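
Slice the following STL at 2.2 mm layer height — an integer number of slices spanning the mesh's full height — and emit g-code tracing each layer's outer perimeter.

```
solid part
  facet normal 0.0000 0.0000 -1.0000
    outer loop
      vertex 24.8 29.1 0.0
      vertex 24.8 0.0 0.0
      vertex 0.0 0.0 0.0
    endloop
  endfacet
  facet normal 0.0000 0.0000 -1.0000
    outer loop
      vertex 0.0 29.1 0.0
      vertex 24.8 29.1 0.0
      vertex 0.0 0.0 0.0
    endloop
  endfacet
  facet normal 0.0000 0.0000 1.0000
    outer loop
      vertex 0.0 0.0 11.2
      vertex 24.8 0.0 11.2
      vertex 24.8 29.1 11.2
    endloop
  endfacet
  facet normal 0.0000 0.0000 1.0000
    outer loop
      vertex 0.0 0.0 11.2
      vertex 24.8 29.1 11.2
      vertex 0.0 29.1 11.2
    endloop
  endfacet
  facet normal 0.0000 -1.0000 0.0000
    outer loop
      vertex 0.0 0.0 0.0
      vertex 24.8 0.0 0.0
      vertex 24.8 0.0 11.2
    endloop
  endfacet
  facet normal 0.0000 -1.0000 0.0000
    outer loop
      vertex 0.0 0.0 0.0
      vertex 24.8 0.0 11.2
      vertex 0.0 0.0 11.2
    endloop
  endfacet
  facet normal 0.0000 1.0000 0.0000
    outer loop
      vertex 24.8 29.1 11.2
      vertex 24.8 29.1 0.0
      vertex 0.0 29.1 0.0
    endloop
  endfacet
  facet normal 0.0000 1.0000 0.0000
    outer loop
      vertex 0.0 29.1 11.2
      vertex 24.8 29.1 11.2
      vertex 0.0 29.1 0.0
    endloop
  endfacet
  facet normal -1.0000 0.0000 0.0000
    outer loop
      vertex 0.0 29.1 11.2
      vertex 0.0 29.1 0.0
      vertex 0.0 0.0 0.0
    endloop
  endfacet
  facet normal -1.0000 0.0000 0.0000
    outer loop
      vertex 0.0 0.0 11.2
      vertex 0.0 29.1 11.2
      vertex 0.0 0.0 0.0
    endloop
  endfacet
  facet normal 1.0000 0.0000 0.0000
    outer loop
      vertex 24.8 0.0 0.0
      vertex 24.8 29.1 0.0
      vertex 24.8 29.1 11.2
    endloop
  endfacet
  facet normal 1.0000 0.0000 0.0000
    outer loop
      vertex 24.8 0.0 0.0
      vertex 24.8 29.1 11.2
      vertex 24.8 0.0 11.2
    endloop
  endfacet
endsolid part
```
; perimeter-only toolpath
G21 ; units = mm
G90 ; absolute positioning
G28 ; home
; layer 1
G0 Z2.2
G0 X0.0 Y0.0
G1 X24.8 Y0.0
G1 X24.8 Y29.1
G1 X0.0 Y29.1
G1 X0.0 Y0.0
; layer 2
G0 Z4.5
G0 X0.0 Y0.0
G1 X24.8 Y0.0
G1 X24.8 Y29.1
G1 X0.0 Y29.1
G1 X0.0 Y0.0
; layer 3
G0 Z6.7
G0 X0.0 Y0.0
G1 X24.8 Y0.0
G1 X24.8 Y29.1
G1 X0.0 Y29.1
G1 X0.0 Y0.0
; layer 4
G0 Z9.0
G0 X0.0 Y0.0
G1 X24.8 Y0.0
G1 X24.8 Y29.1
G1 X0.0 Y29.1
G1 X0.0 Y0.0
; layer 5
G0 Z11.2
G0 X0.0 Y0.0
G1 X24.8 Y0.0
G1 X24.8 Y29.1
G1 X0.0 Y29.1
G1 X0.0 Y0.0
M2 ; end

The solid is a rectangular box, roughly 24.8 × 29.1 mm footprint and 11.2 mm tall. Slicing at Δz = 2.2 mm — 5 equal slices spanning the solid's height, so layer i sits at z = i·h/5 — gives 5 non-empty perimeters. Each is a 4-segment closed polygon; G0 lifts to the layer z and rapids to the start vertex, then G1 traces the edges.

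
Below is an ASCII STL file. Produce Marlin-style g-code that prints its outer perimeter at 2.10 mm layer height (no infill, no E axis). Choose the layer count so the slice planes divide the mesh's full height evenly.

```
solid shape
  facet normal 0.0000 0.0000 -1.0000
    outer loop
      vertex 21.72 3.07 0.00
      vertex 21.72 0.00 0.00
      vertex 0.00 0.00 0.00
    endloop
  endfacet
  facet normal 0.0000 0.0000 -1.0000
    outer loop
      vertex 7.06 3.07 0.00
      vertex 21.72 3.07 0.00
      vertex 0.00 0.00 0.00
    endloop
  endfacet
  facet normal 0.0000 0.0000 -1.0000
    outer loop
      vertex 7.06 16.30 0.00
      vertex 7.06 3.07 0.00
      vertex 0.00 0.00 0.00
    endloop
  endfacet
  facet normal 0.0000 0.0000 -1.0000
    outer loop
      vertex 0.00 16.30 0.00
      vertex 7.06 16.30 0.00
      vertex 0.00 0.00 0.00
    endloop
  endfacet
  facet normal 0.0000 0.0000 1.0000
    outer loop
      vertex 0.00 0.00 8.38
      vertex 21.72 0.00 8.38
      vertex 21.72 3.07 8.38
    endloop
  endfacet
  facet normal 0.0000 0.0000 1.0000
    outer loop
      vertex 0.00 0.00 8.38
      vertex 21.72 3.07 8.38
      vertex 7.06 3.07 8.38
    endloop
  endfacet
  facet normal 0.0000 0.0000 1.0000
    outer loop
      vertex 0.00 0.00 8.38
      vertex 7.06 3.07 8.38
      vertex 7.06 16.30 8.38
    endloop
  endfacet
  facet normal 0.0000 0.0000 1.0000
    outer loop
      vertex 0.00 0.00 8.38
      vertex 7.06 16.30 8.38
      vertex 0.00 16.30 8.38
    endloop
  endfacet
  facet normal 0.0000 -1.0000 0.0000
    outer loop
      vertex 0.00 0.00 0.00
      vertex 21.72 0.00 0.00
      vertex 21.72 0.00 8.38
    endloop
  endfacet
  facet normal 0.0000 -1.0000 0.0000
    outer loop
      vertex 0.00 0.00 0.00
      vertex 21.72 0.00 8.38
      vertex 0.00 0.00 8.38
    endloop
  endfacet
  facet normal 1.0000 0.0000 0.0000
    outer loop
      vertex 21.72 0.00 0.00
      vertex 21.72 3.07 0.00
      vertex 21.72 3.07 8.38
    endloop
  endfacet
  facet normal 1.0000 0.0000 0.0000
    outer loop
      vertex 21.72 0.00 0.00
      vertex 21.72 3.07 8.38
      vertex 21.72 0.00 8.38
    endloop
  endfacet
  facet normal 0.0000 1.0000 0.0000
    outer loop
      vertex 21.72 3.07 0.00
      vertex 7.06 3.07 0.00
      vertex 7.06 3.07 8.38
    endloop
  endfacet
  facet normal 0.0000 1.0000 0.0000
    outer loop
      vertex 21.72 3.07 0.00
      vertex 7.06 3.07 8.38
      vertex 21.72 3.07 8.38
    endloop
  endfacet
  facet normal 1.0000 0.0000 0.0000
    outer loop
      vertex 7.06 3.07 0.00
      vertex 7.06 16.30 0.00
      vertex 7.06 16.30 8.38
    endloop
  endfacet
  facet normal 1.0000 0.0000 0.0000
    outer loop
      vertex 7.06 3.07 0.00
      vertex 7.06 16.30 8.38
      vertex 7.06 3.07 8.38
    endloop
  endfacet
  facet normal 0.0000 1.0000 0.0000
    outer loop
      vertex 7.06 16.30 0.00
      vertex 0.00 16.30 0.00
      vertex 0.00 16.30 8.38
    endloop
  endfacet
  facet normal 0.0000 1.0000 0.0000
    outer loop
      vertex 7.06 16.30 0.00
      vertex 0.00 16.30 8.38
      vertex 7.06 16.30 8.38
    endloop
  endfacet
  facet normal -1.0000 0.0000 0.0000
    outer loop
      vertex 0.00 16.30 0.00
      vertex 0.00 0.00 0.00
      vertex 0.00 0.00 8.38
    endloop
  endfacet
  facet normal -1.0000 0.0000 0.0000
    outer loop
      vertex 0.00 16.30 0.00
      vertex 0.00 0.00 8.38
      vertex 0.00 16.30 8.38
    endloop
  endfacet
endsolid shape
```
; perimeter-only toolpath
G21 ; units = mm
G90 ; absolute positioning
G28 ; home
; layer 1
G0 Z2.10
G0 X0.00 Y0.00
G1 X21.72 Y0.00
G1 X21.72 Y3.07
G1 X7.06 Y3.07
G1 X7.06 Y16.30
G1 X0.00 Y16.30
G1 X0.00 Y0.00
; layer 2
G0 Z4.19
G0 X0.00 Y0.00
G1 X21.72 Y0.00
G1 X21.72 Y3.07
G1 X7.06 Y3.07
G1 X7.06 Y16.30
G1 X0.00 Y16.30
G1 X0.00 Y0.00
; layer 3
G0 Z6.29
G0 X0.00 Y0.00
G1 X21.72 Y0.00
G1 X21.72 Y3.07
G1 X7.06 Y3.07
G1 X7.06 Y16.30
G1 X0.00 Y16.30
G1 X0.00 Y0.00
; layer 4
G0 Z8.38
G0 X0.00 Y0.00
G1 X21.72 Y0.00
G1 X21.72 Y3.07
G1 X7.06 Y3.07
G1 X7.06 Y16.30
G1 X0.00 Y16.30
G1 X0.00 Y0.00
M2 ; end

The solid is an L-shaped prism: outer 21.7 × 16.3 mm, arm thicknesses ≈ 3.07 mm (horizontal) and 7.06 mm (vertical), extruded 8.38 mm in z. Slicing at Δz = 2.10 mm — 4 equal slices spanning the solid's height, so layer i sits at z = i·h/4 — gives 4 non-empty perimeters. Each is a 6-segment closed polygon; G0 lifts to the layer z and rapids to the start vertex, then G1 traces the edges.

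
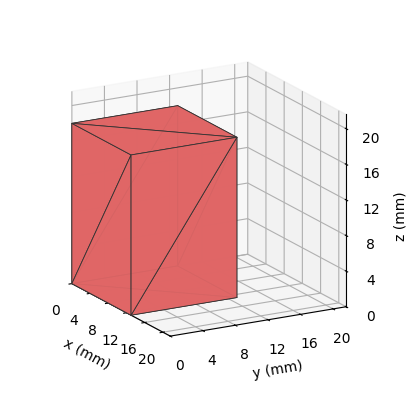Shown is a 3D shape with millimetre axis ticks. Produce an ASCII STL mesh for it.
Reading the render: the shape is a rectangular box, roughly 13 × 13 mm footprint and 18 mm tall (dimensions read to the nearest mm from the axis ticks). For the STL, each face is triangulated and given an outward normal.

solid part
  facet normal 0.0000 0.0000 -1.0000
    outer loop
      vertex 13.0 13.0 0.0
      vertex 13.0 0.0 0.0
      vertex 0.0 0.0 0.0
    endloop
  endfacet
  facet normal 0.0000 0.0000 -1.0000
    outer loop
      vertex 0.0 13.0 0.0
      vertex 13.0 13.0 0.0
      vertex 0.0 0.0 0.0
    endloop
  endfacet
  facet normal 0.0000 0.0000 1.0000
    outer loop
      vertex 0.0 0.0 18.0
      vertex 13.0 0.0 18.0
      vertex 13.0 13.0 18.0
    endloop
  endfacet
  facet normal 0.0000 0.0000 1.0000
    outer loop
      vertex 0.0 0.0 18.0
      vertex 13.0 13.0 18.0
      vertex 0.0 13.0 18.0
    endloop
  endfacet
  facet normal 0.0000 -1.0000 0.0000
    outer loop
      vertex 0.0 0.0 0.0
      vertex 13.0 0.0 0.0
      vertex 13.0 0.0 18.0
    endloop
  endfacet
  facet normal 0.0000 -1.0000 0.0000
    outer loop
      vertex 0.0 0.0 0.0
      vertex 13.0 0.0 18.0
      vertex 0.0 0.0 18.0
    endloop
  endfacet
  facet normal 0.0000 1.0000 0.0000
    outer loop
      vertex 13.0 13.0 18.0
      vertex 13.0 13.0 0.0
      vertex 0.0 13.0 0.0
    endloop
  endfacet
  facet normal 0.0000 1.0000 0.0000
    outer loop
      vertex 0.0 13.0 18.0
      vertex 13.0 13.0 18.0
      vertex 0.0 13.0 0.0
    endloop
  endfacet
  facet normal -1.0000 0.0000 0.0000
    outer loop
      vertex 0.0 13.0 18.0
      vertex 0.0 13.0 0.0
      vertex 0.0 0.0 0.0
    endloop
  endfacet
  facet normal -1.0000 0.0000 0.0000
    outer loop
      vertex 0.0 0.0 18.0
      vertex 0.0 13.0 18.0
      vertex 0.0 0.0 0.0
    endloop
  endfacet
  facet normal 1.0000 0.0000 0.0000
    outer loop
      vertex 13.0 0.0 0.0
      vertex 13.0 13.0 0.0
      vertex 13.0 13.0 18.0
    endloop
  endfacet
  facet normal 1.0000 0.0000 0.0000
    outer loop
      vertex 13.0 0.0 0.0
      vertex 13.0 13.0 18.0
      vertex 13.0 0.0 18.0
    endloop
  endfacet
endsolid part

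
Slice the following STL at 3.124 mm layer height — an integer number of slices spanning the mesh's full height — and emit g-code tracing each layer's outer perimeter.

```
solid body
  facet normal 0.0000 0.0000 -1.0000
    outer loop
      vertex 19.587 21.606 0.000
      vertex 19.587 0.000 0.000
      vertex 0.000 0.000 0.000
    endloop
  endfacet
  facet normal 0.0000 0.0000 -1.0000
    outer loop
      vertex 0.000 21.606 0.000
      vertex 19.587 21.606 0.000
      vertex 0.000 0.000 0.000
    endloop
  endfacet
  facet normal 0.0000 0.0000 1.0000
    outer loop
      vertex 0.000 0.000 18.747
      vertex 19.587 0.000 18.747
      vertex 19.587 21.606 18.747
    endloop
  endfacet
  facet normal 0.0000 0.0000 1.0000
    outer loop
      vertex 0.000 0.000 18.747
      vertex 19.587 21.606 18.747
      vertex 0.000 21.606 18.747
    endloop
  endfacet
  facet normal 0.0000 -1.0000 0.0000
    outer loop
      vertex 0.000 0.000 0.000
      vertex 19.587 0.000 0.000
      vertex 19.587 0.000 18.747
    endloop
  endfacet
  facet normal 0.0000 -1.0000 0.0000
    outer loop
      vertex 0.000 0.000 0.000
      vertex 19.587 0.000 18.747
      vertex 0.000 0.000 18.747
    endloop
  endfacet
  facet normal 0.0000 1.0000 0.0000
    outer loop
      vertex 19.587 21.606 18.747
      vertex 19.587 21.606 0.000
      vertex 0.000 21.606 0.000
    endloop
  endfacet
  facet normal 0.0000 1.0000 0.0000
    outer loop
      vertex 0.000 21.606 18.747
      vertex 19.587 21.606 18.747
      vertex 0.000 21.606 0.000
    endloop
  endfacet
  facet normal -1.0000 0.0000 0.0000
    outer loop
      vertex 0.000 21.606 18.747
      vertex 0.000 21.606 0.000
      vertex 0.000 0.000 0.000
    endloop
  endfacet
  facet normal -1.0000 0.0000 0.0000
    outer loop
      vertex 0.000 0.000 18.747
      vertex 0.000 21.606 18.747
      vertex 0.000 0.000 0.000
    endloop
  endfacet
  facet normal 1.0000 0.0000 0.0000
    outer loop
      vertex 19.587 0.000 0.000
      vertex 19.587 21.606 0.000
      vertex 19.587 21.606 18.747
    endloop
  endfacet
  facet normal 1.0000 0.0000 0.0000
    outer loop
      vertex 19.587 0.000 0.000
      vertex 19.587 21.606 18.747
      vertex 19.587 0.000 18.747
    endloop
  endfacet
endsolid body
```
; perimeter-only toolpath
G21 ; units = mm
G90 ; absolute positioning
G28 ; home
; layer 1
G0 Z3.124
G0 X0.000 Y0.000
G1 X19.587 Y0.000
G1 X19.587 Y21.606
G1 X0.000 Y21.606
G1 X0.000 Y0.000
; layer 2
G0 Z6.249
G0 X0.000 Y0.000
G1 X19.587 Y0.000
G1 X19.587 Y21.606
G1 X0.000 Y21.606
G1 X0.000 Y0.000
; layer 3
G0 Z9.373
G0 X0.000 Y0.000
G1 X19.587 Y0.000
G1 X19.587 Y21.606
G1 X0.000 Y21.606
G1 X0.000 Y0.000
; layer 4
G0 Z12.498
G0 X0.000 Y0.000
G1 X19.587 Y0.000
G1 X19.587 Y21.606
G1 X0.000 Y21.606
G1 X0.000 Y0.000
; layer 5
G0 Z15.622
G0 X0.000 Y0.000
G1 X19.587 Y0.000
G1 X19.587 Y21.606
G1 X0.000 Y21.606
G1 X0.000 Y0.000
; layer 6
G0 Z18.747
G0 X0.000 Y0.000
G1 X19.587 Y0.000
G1 X19.587 Y21.606
G1 X0.000 Y21.606
G1 X0.000 Y0.000
M2 ; end

The solid is a rectangular box, roughly 19.6 × 21.6 mm footprint and 18.7 mm tall. Slicing at Δz = 3.124 mm — 6 equal slices spanning the solid's height, so layer i sits at z = i·h/6 — gives 6 non-empty perimeters. Each is a 4-segment closed polygon; G0 lifts to the layer z and rapids to the start vertex, then G1 traces the edges.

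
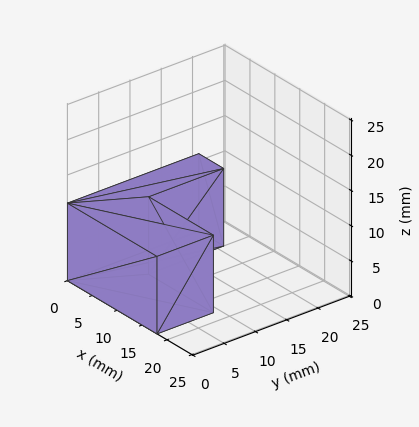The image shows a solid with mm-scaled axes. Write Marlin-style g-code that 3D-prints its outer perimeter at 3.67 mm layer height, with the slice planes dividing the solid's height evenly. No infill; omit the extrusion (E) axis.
Reading the render: the shape is an L-shaped prism: outer 18 × 21 mm, arm thicknesses ≈ 9 mm (horizontal) and 5 mm (vertical), extruded 11 mm in z (dimensions read to the nearest mm from the axis ticks). For the g-code, the solid's height is divided into equal slices at the stated Δz and each level perimeter traced with G1 moves after a G0 lift.

; perimeter-only toolpath
G21 ; units = mm
G90 ; absolute positioning
G28 ; home
; layer 1
G0 Z3.67
G0 X0.00 Y0.00
G1 X18.00 Y0.00
G1 X18.00 Y9.00
G1 X5.00 Y9.00
G1 X5.00 Y21.00
G1 X0.00 Y21.00
G1 X0.00 Y0.00
; layer 2
G0 Z7.33
G0 X0.00 Y0.00
G1 X18.00 Y0.00
G1 X18.00 Y9.00
G1 X5.00 Y9.00
G1 X5.00 Y21.00
G1 X0.00 Y21.00
G1 X0.00 Y0.00
; layer 3
G0 Z11.00
G0 X0.00 Y0.00
G1 X18.00 Y0.00
G1 X18.00 Y9.00
G1 X5.00 Y9.00
G1 X5.00 Y21.00
G1 X0.00 Y21.00
G1 X0.00 Y0.00
M2 ; end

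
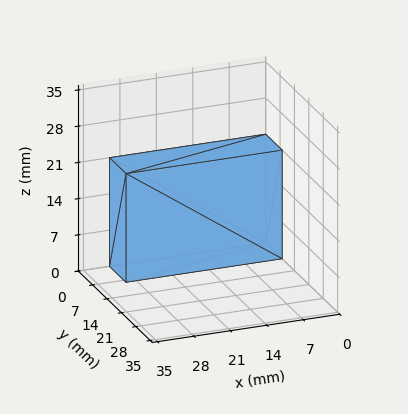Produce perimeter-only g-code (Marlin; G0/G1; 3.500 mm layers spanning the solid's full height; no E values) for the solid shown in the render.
Reading the render: the shape is a rectangular box, roughly 30 × 8 mm footprint and 21 mm tall (dimensions read to the nearest mm from the axis ticks). For the g-code, the solid's height is divided into equal slices at the stated Δz and each level perimeter traced with G1 moves after a G0 lift.

; perimeter-only toolpath
G21 ; units = mm
G90 ; absolute positioning
G28 ; home
; layer 1
G0 Z3.500
G0 X0.000 Y0.000
G1 X30.000 Y0.000
G1 X30.000 Y8.000
G1 X0.000 Y8.000
G1 X0.000 Y0.000
; layer 2
G0 Z7.000
G0 X0.000 Y0.000
G1 X30.000 Y0.000
G1 X30.000 Y8.000
G1 X0.000 Y8.000
G1 X0.000 Y0.000
; layer 3
G0 Z10.500
G0 X0.000 Y0.000
G1 X30.000 Y0.000
G1 X30.000 Y8.000
G1 X0.000 Y8.000
G1 X0.000 Y0.000
; layer 4
G0 Z14.000
G0 X0.000 Y0.000
G1 X30.000 Y0.000
G1 X30.000 Y8.000
G1 X0.000 Y8.000
G1 X0.000 Y0.000
; layer 5
G0 Z17.500
G0 X0.000 Y0.000
G1 X30.000 Y0.000
G1 X30.000 Y8.000
G1 X0.000 Y8.000
G1 X0.000 Y0.000
; layer 6
G0 Z21.000
G0 X0.000 Y0.000
G1 X30.000 Y0.000
G1 X30.000 Y8.000
G1 X0.000 Y8.000
G1 X0.000 Y0.000
M2 ; end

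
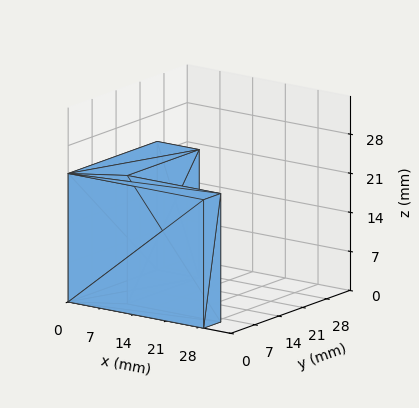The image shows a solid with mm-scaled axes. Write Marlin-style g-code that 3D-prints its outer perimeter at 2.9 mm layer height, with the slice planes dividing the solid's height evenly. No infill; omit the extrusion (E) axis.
Reading the render: the shape is an L-shaped prism: outer 29 × 26 mm, arm thicknesses ≈ 5 mm (horizontal) and 9 mm (vertical), extruded 23 mm in z (dimensions read to the nearest mm from the axis ticks). For the g-code, the solid's height is divided into equal slices at the stated Δz and each level perimeter traced with G1 moves after a G0 lift.

; perimeter-only toolpath
G21 ; units = mm
G90 ; absolute positioning
G28 ; home
; layer 1
G0 Z2.9
G0 X0.0 Y0.0
G1 X29.0 Y0.0
G1 X29.0 Y5.0
G1 X9.0 Y5.0
G1 X9.0 Y26.0
G1 X0.0 Y26.0
G1 X0.0 Y0.0
; layer 2
G0 Z5.8
G0 X0.0 Y0.0
G1 X29.0 Y0.0
G1 X29.0 Y5.0
G1 X9.0 Y5.0
G1 X9.0 Y26.0
G1 X0.0 Y26.0
G1 X0.0 Y0.0
; layer 3
G0 Z8.6
G0 X0.0 Y0.0
G1 X29.0 Y0.0
G1 X29.0 Y5.0
G1 X9.0 Y5.0
G1 X9.0 Y26.0
G1 X0.0 Y26.0
G1 X0.0 Y0.0
; layer 4
G0 Z11.5
G0 X0.0 Y0.0
G1 X29.0 Y0.0
G1 X29.0 Y5.0
G1 X9.0 Y5.0
G1 X9.0 Y26.0
G1 X0.0 Y26.0
G1 X0.0 Y0.0
; layer 5
G0 Z14.4
G0 X0.0 Y0.0
G1 X29.0 Y0.0
G1 X29.0 Y5.0
G1 X9.0 Y5.0
G1 X9.0 Y26.0
G1 X0.0 Y26.0
G1 X0.0 Y0.0
; layer 6
G0 Z17.2
G0 X0.0 Y0.0
G1 X29.0 Y0.0
G1 X29.0 Y5.0
G1 X9.0 Y5.0
G1 X9.0 Y26.0
G1 X0.0 Y26.0
G1 X0.0 Y0.0
; layer 7
G0 Z20.1
G0 X0.0 Y0.0
G1 X29.0 Y0.0
G1 X29.0 Y5.0
G1 X9.0 Y5.0
G1 X9.0 Y26.0
G1 X0.0 Y26.0
G1 X0.0 Y0.0
; layer 8
G0 Z23.0
G0 X0.0 Y0.0
G1 X29.0 Y0.0
G1 X29.0 Y5.0
G1 X9.0 Y5.0
G1 X9.0 Y26.0
G1 X0.0 Y26.0
G1 X0.0 Y0.0
M2 ; end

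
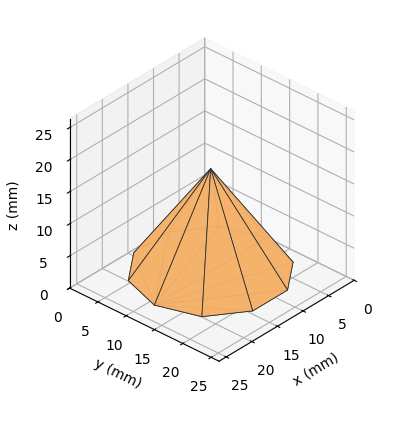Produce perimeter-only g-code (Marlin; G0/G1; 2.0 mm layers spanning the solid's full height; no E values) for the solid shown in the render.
Reading the render: the shape is a regular 10-sided pyramid, base circumscribed radius ≈ 11 mm, apex at z ≈ 16 mm (dimensions read to the nearest mm from the axis ticks). For the g-code, the solid's height is divided into equal slices at the stated Δz and each level perimeter traced with G1 moves after a G0 lift.

; perimeter-only toolpath
G21 ; units = mm
G90 ; absolute positioning
G28 ; home
; layer 1
G0 Z2.0
G0 X20.6 Y11.0
G1 X18.8 Y16.7
G1 X14.0 Y20.2
G1 X8.0 Y20.2
G1 X3.2 Y16.7
G1 X1.4 Y11.0
G1 X3.2 Y5.3
G1 X8.0 Y1.8
G1 X14.0 Y1.8
G1 X18.8 Y5.3
G1 X20.6 Y11.0
; layer 2
G0 Z4.0
G0 X19.2 Y11.0
G1 X17.7 Y15.9
G1 X13.6 Y18.9
G1 X8.4 Y18.9
G1 X4.3 Y15.9
G1 X2.8 Y11.0
G1 X4.3 Y6.1
G1 X8.4 Y3.1
G1 X13.6 Y3.1
G1 X17.7 Y6.1
G1 X19.2 Y11.0
; layer 3
G0 Z6.0
G0 X17.9 Y11.0
G1 X16.6 Y15.1
G1 X13.1 Y17.6
G1 X8.9 Y17.6
G1 X5.4 Y15.1
G1 X4.1 Y11.0
G1 X5.4 Y6.9
G1 X8.9 Y4.4
G1 X13.1 Y4.4
G1 X16.6 Y6.9
G1 X17.9 Y11.0
; layer 4
G0 Z8.0
G0 X16.5 Y11.0
G1 X15.4 Y14.2
G1 X12.7 Y16.2
G1 X9.3 Y16.2
G1 X6.5 Y14.2
G1 X5.5 Y11.0
G1 X6.5 Y7.8
G1 X9.3 Y5.8
G1 X12.7 Y5.8
G1 X15.4 Y7.8
G1 X16.5 Y11.0
; layer 5
G0 Z10.0
G0 X15.1 Y11.0
G1 X14.3 Y13.4
G1 X12.3 Y14.9
G1 X9.7 Y14.9
G1 X7.7 Y13.4
G1 X6.9 Y11.0
G1 X7.7 Y8.6
G1 X9.7 Y7.1
G1 X12.3 Y7.1
G1 X14.3 Y8.6
G1 X15.1 Y11.0
; layer 6
G0 Z12.0
G0 X13.8 Y11.0
G1 X13.2 Y12.6
G1 X11.8 Y13.6
G1 X10.2 Y13.6
G1 X8.8 Y12.6
G1 X8.2 Y11.0
G1 X8.8 Y9.4
G1 X10.2 Y8.4
G1 X11.8 Y8.4
G1 X13.2 Y9.4
G1 X13.8 Y11.0
; layer 7
G0 Z14.0
G0 X12.4 Y11.0
G1 X12.1 Y11.8
G1 X11.4 Y12.3
G1 X10.6 Y12.3
G1 X9.9 Y11.8
G1 X9.6 Y11.0
G1 X9.9 Y10.2
G1 X10.6 Y9.7
G1 X11.4 Y9.7
G1 X12.1 Y10.2
G1 X12.4 Y11.0
M2 ; end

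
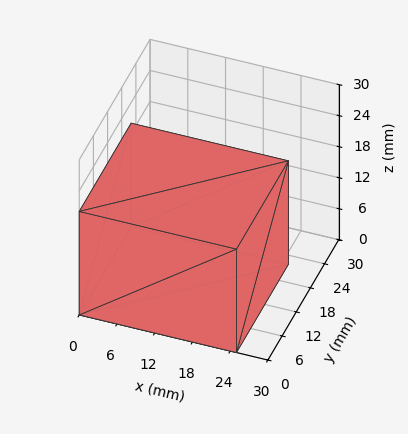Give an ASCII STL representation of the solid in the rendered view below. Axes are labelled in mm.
Reading the render: the shape is a rectangular box, roughly 25 × 22 mm footprint and 20 mm tall (dimensions read to the nearest mm from the axis ticks). For the STL, each face is triangulated and given an outward normal.

solid part
  facet normal 0.0000 0.0000 -1.0000
    outer loop
      vertex 25.0 22.0 0.0
      vertex 25.0 0.0 0.0
      vertex 0.0 0.0 0.0
    endloop
  endfacet
  facet normal 0.0000 0.0000 -1.0000
    outer loop
      vertex 0.0 22.0 0.0
      vertex 25.0 22.0 0.0
      vertex 0.0 0.0 0.0
    endloop
  endfacet
  facet normal 0.0000 0.0000 1.0000
    outer loop
      vertex 0.0 0.0 20.0
      vertex 25.0 0.0 20.0
      vertex 25.0 22.0 20.0
    endloop
  endfacet
  facet normal 0.0000 0.0000 1.0000
    outer loop
      vertex 0.0 0.0 20.0
      vertex 25.0 22.0 20.0
      vertex 0.0 22.0 20.0
    endloop
  endfacet
  facet normal 0.0000 -1.0000 0.0000
    outer loop
      vertex 0.0 0.0 0.0
      vertex 25.0 0.0 0.0
      vertex 25.0 0.0 20.0
    endloop
  endfacet
  facet normal 0.0000 -1.0000 0.0000
    outer loop
      vertex 0.0 0.0 0.0
      vertex 25.0 0.0 20.0
      vertex 0.0 0.0 20.0
    endloop
  endfacet
  facet normal 0.0000 1.0000 0.0000
    outer loop
      vertex 25.0 22.0 20.0
      vertex 25.0 22.0 0.0
      vertex 0.0 22.0 0.0
    endloop
  endfacet
  facet normal 0.0000 1.0000 0.0000
    outer loop
      vertex 0.0 22.0 20.0
      vertex 25.0 22.0 20.0
      vertex 0.0 22.0 0.0
    endloop
  endfacet
  facet normal -1.0000 0.0000 0.0000
    outer loop
      vertex 0.0 22.0 20.0
      vertex 0.0 22.0 0.0
      vertex 0.0 0.0 0.0
    endloop
  endfacet
  facet normal -1.0000 0.0000 0.0000
    outer loop
      vertex 0.0 0.0 20.0
      vertex 0.0 22.0 20.0
      vertex 0.0 0.0 0.0
    endloop
  endfacet
  facet normal 1.0000 0.0000 0.0000
    outer loop
      vertex 25.0 0.0 0.0
      vertex 25.0 22.0 0.0
      vertex 25.0 22.0 20.0
    endloop
  endfacet
  facet normal 1.0000 0.0000 0.0000
    outer loop
      vertex 25.0 0.0 0.0
      vertex 25.0 22.0 20.0
      vertex 25.0 0.0 20.0
    endloop
  endfacet
endsolid part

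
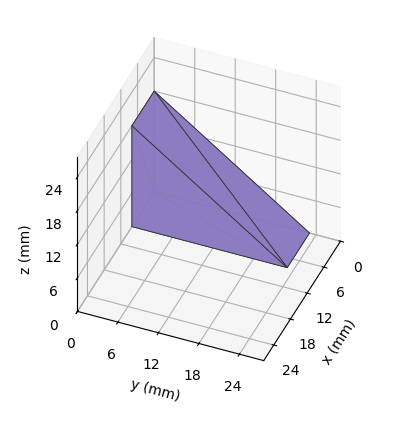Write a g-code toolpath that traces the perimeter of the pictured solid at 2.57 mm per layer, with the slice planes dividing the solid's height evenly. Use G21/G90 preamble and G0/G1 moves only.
Reading the render: the shape is a wedge (ramp): 8 × 23 mm base, rising to 18 mm along the y=0 edge and sloping linearly to z=0 at y=23 (dimensions read to the nearest mm from the axis ticks). For the g-code, the solid's height is divided into equal slices at the stated Δz and each level perimeter traced with G1 moves after a G0 lift.

; perimeter-only toolpath
G21 ; units = mm
G90 ; absolute positioning
G28 ; home
; layer 1
G0 Z2.57
G0 X0.00 Y0.00
G1 X8.00 Y0.00
G1 X8.00 Y19.71
G1 X0.00 Y19.71
G1 X0.00 Y0.00
; layer 2
G0 Z5.14
G0 X0.00 Y0.00
G1 X8.00 Y0.00
G1 X8.00 Y16.43
G1 X0.00 Y16.43
G1 X0.00 Y0.00
; layer 3
G0 Z7.71
G0 X0.00 Y0.00
G1 X8.00 Y0.00
G1 X8.00 Y13.14
G1 X0.00 Y13.14
G1 X0.00 Y0.00
; layer 4
G0 Z10.29
G0 X0.00 Y0.00
G1 X8.00 Y0.00
G1 X8.00 Y9.86
G1 X0.00 Y9.86
G1 X0.00 Y0.00
; layer 5
G0 Z12.86
G0 X0.00 Y0.00
G1 X8.00 Y0.00
G1 X8.00 Y6.57
G1 X0.00 Y6.57
G1 X0.00 Y0.00
; layer 6
G0 Z15.43
G0 X0.00 Y0.00
G1 X8.00 Y0.00
G1 X8.00 Y3.29
G1 X0.00 Y3.29
G1 X0.00 Y0.00
M2 ; end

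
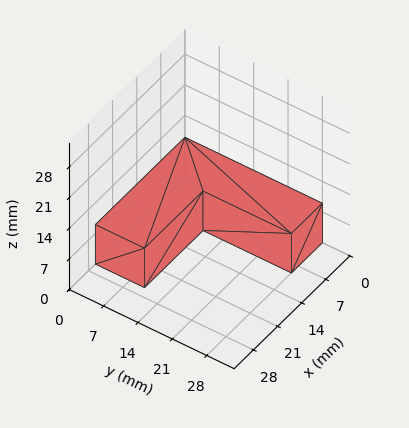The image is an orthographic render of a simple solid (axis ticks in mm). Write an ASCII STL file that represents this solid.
Reading the render: the shape is an L-shaped prism: outer 26 × 28 mm, arm thicknesses ≈ 10 mm (horizontal) and 9 mm (vertical), extruded 9 mm in z (dimensions read to the nearest mm from the axis ticks). For the STL, each face is triangulated and given an outward normal.

solid part
  facet normal 0.0000 0.0000 -1.0000
    outer loop
      vertex 26.0 10.0 0.0
      vertex 26.0 0.0 0.0
      vertex 0.0 0.0 0.0
    endloop
  endfacet
  facet normal 0.0000 0.0000 -1.0000
    outer loop
      vertex 9.0 10.0 0.0
      vertex 26.0 10.0 0.0
      vertex 0.0 0.0 0.0
    endloop
  endfacet
  facet normal 0.0000 0.0000 -1.0000
    outer loop
      vertex 9.0 28.0 0.0
      vertex 9.0 10.0 0.0
      vertex 0.0 0.0 0.0
    endloop
  endfacet
  facet normal 0.0000 0.0000 -1.0000
    outer loop
      vertex 0.0 28.0 0.0
      vertex 9.0 28.0 0.0
      vertex 0.0 0.0 0.0
    endloop
  endfacet
  facet normal 0.0000 0.0000 1.0000
    outer loop
      vertex 0.0 0.0 9.0
      vertex 26.0 0.0 9.0
      vertex 26.0 10.0 9.0
    endloop
  endfacet
  facet normal 0.0000 0.0000 1.0000
    outer loop
      vertex 0.0 0.0 9.0
      vertex 26.0 10.0 9.0
      vertex 9.0 10.0 9.0
    endloop
  endfacet
  facet normal 0.0000 0.0000 1.0000
    outer loop
      vertex 0.0 0.0 9.0
      vertex 9.0 10.0 9.0
      vertex 9.0 28.0 9.0
    endloop
  endfacet
  facet normal 0.0000 0.0000 1.0000
    outer loop
      vertex 0.0 0.0 9.0
      vertex 9.0 28.0 9.0
      vertex 0.0 28.0 9.0
    endloop
  endfacet
  facet normal 0.0000 -1.0000 0.0000
    outer loop
      vertex 0.0 0.0 0.0
      vertex 26.0 0.0 0.0
      vertex 26.0 0.0 9.0
    endloop
  endfacet
  facet normal 0.0000 -1.0000 0.0000
    outer loop
      vertex 0.0 0.0 0.0
      vertex 26.0 0.0 9.0
      vertex 0.0 0.0 9.0
    endloop
  endfacet
  facet normal 1.0000 0.0000 0.0000
    outer loop
      vertex 26.0 0.0 0.0
      vertex 26.0 10.0 0.0
      vertex 26.0 10.0 9.0
    endloop
  endfacet
  facet normal 1.0000 0.0000 0.0000
    outer loop
      vertex 26.0 0.0 0.0
      vertex 26.0 10.0 9.0
      vertex 26.0 0.0 9.0
    endloop
  endfacet
  facet normal 0.0000 1.0000 0.0000
    outer loop
      vertex 26.0 10.0 0.0
      vertex 9.0 10.0 0.0
      vertex 9.0 10.0 9.0
    endloop
  endfacet
  facet normal 0.0000 1.0000 0.0000
    outer loop
      vertex 26.0 10.0 0.0
      vertex 9.0 10.0 9.0
      vertex 26.0 10.0 9.0
    endloop
  endfacet
  facet normal 1.0000 0.0000 0.0000
    outer loop
      vertex 9.0 10.0 0.0
      vertex 9.0 28.0 0.0
      vertex 9.0 28.0 9.0
    endloop
  endfacet
  facet normal 1.0000 0.0000 0.0000
    outer loop
      vertex 9.0 10.0 0.0
      vertex 9.0 28.0 9.0
      vertex 9.0 10.0 9.0
    endloop
  endfacet
  facet normal 0.0000 1.0000 0.0000
    outer loop
      vertex 9.0 28.0 0.0
      vertex 0.0 28.0 0.0
      vertex 0.0 28.0 9.0
    endloop
  endfacet
  facet normal 0.0000 1.0000 0.0000
    outer loop
      vertex 9.0 28.0 0.0
      vertex 0.0 28.0 9.0
      vertex 9.0 28.0 9.0
    endloop
  endfacet
  facet normal -1.0000 0.0000 0.0000
    outer loop
      vertex 0.0 28.0 0.0
      vertex 0.0 0.0 0.0
      vertex 0.0 0.0 9.0
    endloop
  endfacet
  facet normal -1.0000 0.0000 0.0000
    outer loop
      vertex 0.0 28.0 0.0
      vertex 0.0 0.0 9.0
      vertex 0.0 28.0 9.0
    endloop
  endfacet
endsolid part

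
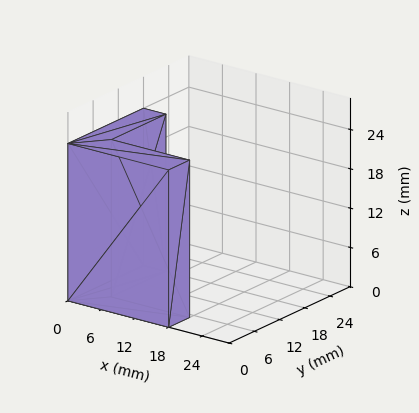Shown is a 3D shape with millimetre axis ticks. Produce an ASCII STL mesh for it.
Reading the render: the shape is an L-shaped prism: outer 18 × 18 mm, arm thicknesses ≈ 5 mm (horizontal) and 4 mm (vertical), extruded 24 mm in z (dimensions read to the nearest mm from the axis ticks). For the STL, each face is triangulated and given an outward normal.

solid part
  facet normal 0.0000 0.0000 -1.0000
    outer loop
      vertex 18.00 5.00 0.00
      vertex 18.00 0.00 0.00
      vertex 0.00 0.00 0.00
    endloop
  endfacet
  facet normal 0.0000 0.0000 -1.0000
    outer loop
      vertex 4.00 5.00 0.00
      vertex 18.00 5.00 0.00
      vertex 0.00 0.00 0.00
    endloop
  endfacet
  facet normal 0.0000 0.0000 -1.0000
    outer loop
      vertex 4.00 18.00 0.00
      vertex 4.00 5.00 0.00
      vertex 0.00 0.00 0.00
    endloop
  endfacet
  facet normal 0.0000 0.0000 -1.0000
    outer loop
      vertex 0.00 18.00 0.00
      vertex 4.00 18.00 0.00
      vertex 0.00 0.00 0.00
    endloop
  endfacet
  facet normal 0.0000 0.0000 1.0000
    outer loop
      vertex 0.00 0.00 24.00
      vertex 18.00 0.00 24.00
      vertex 18.00 5.00 24.00
    endloop
  endfacet
  facet normal 0.0000 0.0000 1.0000
    outer loop
      vertex 0.00 0.00 24.00
      vertex 18.00 5.00 24.00
      vertex 4.00 5.00 24.00
    endloop
  endfacet
  facet normal 0.0000 0.0000 1.0000
    outer loop
      vertex 0.00 0.00 24.00
      vertex 4.00 5.00 24.00
      vertex 4.00 18.00 24.00
    endloop
  endfacet
  facet normal 0.0000 0.0000 1.0000
    outer loop
      vertex 0.00 0.00 24.00
      vertex 4.00 18.00 24.00
      vertex 0.00 18.00 24.00
    endloop
  endfacet
  facet normal 0.0000 -1.0000 0.0000
    outer loop
      vertex 0.00 0.00 0.00
      vertex 18.00 0.00 0.00
      vertex 18.00 0.00 24.00
    endloop
  endfacet
  facet normal 0.0000 -1.0000 0.0000
    outer loop
      vertex 0.00 0.00 0.00
      vertex 18.00 0.00 24.00
      vertex 0.00 0.00 24.00
    endloop
  endfacet
  facet normal 1.0000 0.0000 0.0000
    outer loop
      vertex 18.00 0.00 0.00
      vertex 18.00 5.00 0.00
      vertex 18.00 5.00 24.00
    endloop
  endfacet
  facet normal 1.0000 0.0000 0.0000
    outer loop
      vertex 18.00 0.00 0.00
      vertex 18.00 5.00 24.00
      vertex 18.00 0.00 24.00
    endloop
  endfacet
  facet normal 0.0000 1.0000 0.0000
    outer loop
      vertex 18.00 5.00 0.00
      vertex 4.00 5.00 0.00
      vertex 4.00 5.00 24.00
    endloop
  endfacet
  facet normal 0.0000 1.0000 0.0000
    outer loop
      vertex 18.00 5.00 0.00
      vertex 4.00 5.00 24.00
      vertex 18.00 5.00 24.00
    endloop
  endfacet
  facet normal 1.0000 0.0000 0.0000
    outer loop
      vertex 4.00 5.00 0.00
      vertex 4.00 18.00 0.00
      vertex 4.00 18.00 24.00
    endloop
  endfacet
  facet normal 1.0000 0.0000 0.0000
    outer loop
      vertex 4.00 5.00 0.00
      vertex 4.00 18.00 24.00
      vertex 4.00 5.00 24.00
    endloop
  endfacet
  facet normal 0.0000 1.0000 0.0000
    outer loop
      vertex 4.00 18.00 0.00
      vertex 0.00 18.00 0.00
      vertex 0.00 18.00 24.00
    endloop
  endfacet
  facet normal 0.0000 1.0000 0.0000
    outer loop
      vertex 4.00 18.00 0.00
      vertex 0.00 18.00 24.00
      vertex 4.00 18.00 24.00
    endloop
  endfacet
  facet normal -1.0000 0.0000 0.0000
    outer loop
      vertex 0.00 18.00 0.00
      vertex 0.00 0.00 0.00
      vertex 0.00 0.00 24.00
    endloop
  endfacet
  facet normal -1.0000 0.0000 0.0000
    outer loop
      vertex 0.00 18.00 0.00
      vertex 0.00 0.00 24.00
      vertex 0.00 18.00 24.00
    endloop
  endfacet
endsolid part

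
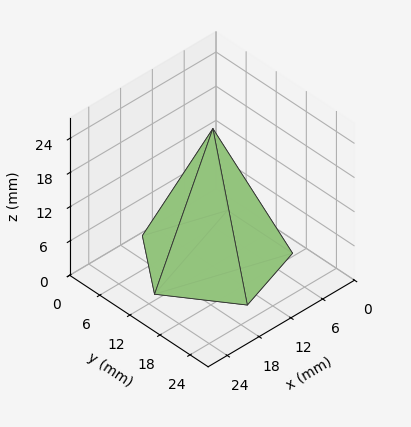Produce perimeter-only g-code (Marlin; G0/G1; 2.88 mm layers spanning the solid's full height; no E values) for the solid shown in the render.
Reading the render: the shape is a regular 5-sided pyramid, base circumscribed radius ≈ 11 mm, apex at z ≈ 23 mm (dimensions read to the nearest mm from the axis ticks). For the g-code, the solid's height is divided into equal slices at the stated Δz and each level perimeter traced with G1 moves after a G0 lift.

; perimeter-only toolpath
G21 ; units = mm
G90 ; absolute positioning
G28 ; home
; layer 1
G0 Z2.88
G0 X20.62 Y11.00
G1 X13.97 Y20.15
G1 X3.21 Y16.66
G1 X3.21 Y5.34
G1 X13.97 Y1.85
G1 X20.62 Y11.00
; layer 2
G0 Z5.75
G0 X19.25 Y11.00
G1 X13.55 Y18.84
G1 X4.33 Y15.85
G1 X4.33 Y6.15
G1 X13.55 Y3.16
G1 X19.25 Y11.00
; layer 3
G0 Z8.62
G0 X17.88 Y11.00
G1 X13.12 Y17.54
G1 X5.44 Y15.04
G1 X5.44 Y6.96
G1 X13.12 Y4.46
G1 X17.88 Y11.00
; layer 4
G0 Z11.50
G0 X16.50 Y11.00
G1 X12.70 Y16.23
G1 X6.55 Y14.23
G1 X6.55 Y7.77
G1 X12.70 Y5.77
G1 X16.50 Y11.00
; layer 5
G0 Z14.38
G0 X15.12 Y11.00
G1 X12.28 Y14.92
G1 X7.66 Y13.43
G1 X7.66 Y8.57
G1 X12.28 Y7.08
G1 X15.12 Y11.00
; layer 6
G0 Z17.25
G0 X13.75 Y11.00
G1 X11.85 Y13.62
G1 X8.78 Y12.62
G1 X8.78 Y9.38
G1 X11.85 Y8.38
G1 X13.75 Y11.00
; layer 7
G0 Z20.12
G0 X12.38 Y11.00
G1 X11.43 Y12.31
G1 X9.89 Y11.81
G1 X9.89 Y10.19
G1 X11.43 Y9.69
G1 X12.38 Y11.00
M2 ; end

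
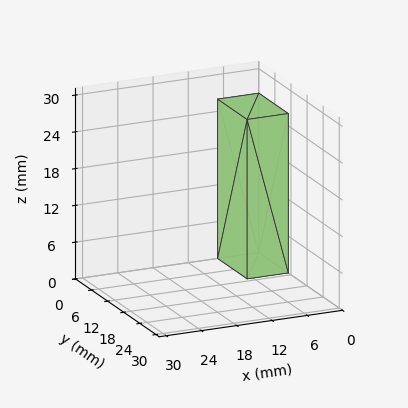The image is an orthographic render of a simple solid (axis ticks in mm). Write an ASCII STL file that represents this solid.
Reading the render: the shape is a rectangular box, roughly 7 × 11 mm footprint and 26 mm tall (dimensions read to the nearest mm from the axis ticks). For the STL, each face is triangulated and given an outward normal.

solid part
  facet normal 0.0000 0.0000 -1.0000
    outer loop
      vertex 7.000 11.000 0.000
      vertex 7.000 0.000 0.000
      vertex 0.000 0.000 0.000
    endloop
  endfacet
  facet normal 0.0000 0.0000 -1.0000
    outer loop
      vertex 0.000 11.000 0.000
      vertex 7.000 11.000 0.000
      vertex 0.000 0.000 0.000
    endloop
  endfacet
  facet normal 0.0000 0.0000 1.0000
    outer loop
      vertex 0.000 0.000 26.000
      vertex 7.000 0.000 26.000
      vertex 7.000 11.000 26.000
    endloop
  endfacet
  facet normal 0.0000 0.0000 1.0000
    outer loop
      vertex 0.000 0.000 26.000
      vertex 7.000 11.000 26.000
      vertex 0.000 11.000 26.000
    endloop
  endfacet
  facet normal 0.0000 -1.0000 0.0000
    outer loop
      vertex 0.000 0.000 0.000
      vertex 7.000 0.000 0.000
      vertex 7.000 0.000 26.000
    endloop
  endfacet
  facet normal 0.0000 -1.0000 0.0000
    outer loop
      vertex 0.000 0.000 0.000
      vertex 7.000 0.000 26.000
      vertex 0.000 0.000 26.000
    endloop
  endfacet
  facet normal 0.0000 1.0000 0.0000
    outer loop
      vertex 7.000 11.000 26.000
      vertex 7.000 11.000 0.000
      vertex 0.000 11.000 0.000
    endloop
  endfacet
  facet normal 0.0000 1.0000 0.0000
    outer loop
      vertex 0.000 11.000 26.000
      vertex 7.000 11.000 26.000
      vertex 0.000 11.000 0.000
    endloop
  endfacet
  facet normal -1.0000 0.0000 0.0000
    outer loop
      vertex 0.000 11.000 26.000
      vertex 0.000 11.000 0.000
      vertex 0.000 0.000 0.000
    endloop
  endfacet
  facet normal -1.0000 0.0000 0.0000
    outer loop
      vertex 0.000 0.000 26.000
      vertex 0.000 11.000 26.000
      vertex 0.000 0.000 0.000
    endloop
  endfacet
  facet normal 1.0000 0.0000 0.0000
    outer loop
      vertex 7.000 0.000 0.000
      vertex 7.000 11.000 0.000
      vertex 7.000 11.000 26.000
    endloop
  endfacet
  facet normal 1.0000 0.0000 0.0000
    outer loop
      vertex 7.000 0.000 0.000
      vertex 7.000 11.000 26.000
      vertex 7.000 0.000 26.000
    endloop
  endfacet
endsolid part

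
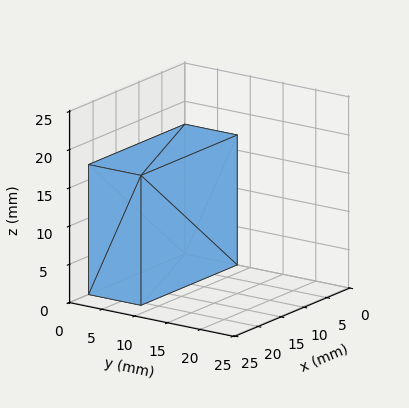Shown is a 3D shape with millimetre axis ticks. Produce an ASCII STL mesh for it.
Reading the render: the shape is a rectangular box, roughly 21 × 8 mm footprint and 17 mm tall (dimensions read to the nearest mm from the axis ticks). For the STL, each face is triangulated and given an outward normal.

solid part
  facet normal 0.0000 0.0000 -1.0000
    outer loop
      vertex 21.0 8.0 0.0
      vertex 21.0 0.0 0.0
      vertex 0.0 0.0 0.0
    endloop
  endfacet
  facet normal 0.0000 0.0000 -1.0000
    outer loop
      vertex 0.0 8.0 0.0
      vertex 21.0 8.0 0.0
      vertex 0.0 0.0 0.0
    endloop
  endfacet
  facet normal 0.0000 0.0000 1.0000
    outer loop
      vertex 0.0 0.0 17.0
      vertex 21.0 0.0 17.0
      vertex 21.0 8.0 17.0
    endloop
  endfacet
  facet normal 0.0000 0.0000 1.0000
    outer loop
      vertex 0.0 0.0 17.0
      vertex 21.0 8.0 17.0
      vertex 0.0 8.0 17.0
    endloop
  endfacet
  facet normal 0.0000 -1.0000 0.0000
    outer loop
      vertex 0.0 0.0 0.0
      vertex 21.0 0.0 0.0
      vertex 21.0 0.0 17.0
    endloop
  endfacet
  facet normal 0.0000 -1.0000 0.0000
    outer loop
      vertex 0.0 0.0 0.0
      vertex 21.0 0.0 17.0
      vertex 0.0 0.0 17.0
    endloop
  endfacet
  facet normal 0.0000 1.0000 0.0000
    outer loop
      vertex 21.0 8.0 17.0
      vertex 21.0 8.0 0.0
      vertex 0.0 8.0 0.0
    endloop
  endfacet
  facet normal 0.0000 1.0000 0.0000
    outer loop
      vertex 0.0 8.0 17.0
      vertex 21.0 8.0 17.0
      vertex 0.0 8.0 0.0
    endloop
  endfacet
  facet normal -1.0000 0.0000 0.0000
    outer loop
      vertex 0.0 8.0 17.0
      vertex 0.0 8.0 0.0
      vertex 0.0 0.0 0.0
    endloop
  endfacet
  facet normal -1.0000 0.0000 0.0000
    outer loop
      vertex 0.0 0.0 17.0
      vertex 0.0 8.0 17.0
      vertex 0.0 0.0 0.0
    endloop
  endfacet
  facet normal 1.0000 0.0000 0.0000
    outer loop
      vertex 21.0 0.0 0.0
      vertex 21.0 8.0 0.0
      vertex 21.0 8.0 17.0
    endloop
  endfacet
  facet normal 1.0000 0.0000 0.0000
    outer loop
      vertex 21.0 0.0 0.0
      vertex 21.0 8.0 17.0
      vertex 21.0 0.0 17.0
    endloop
  endfacet
endsolid part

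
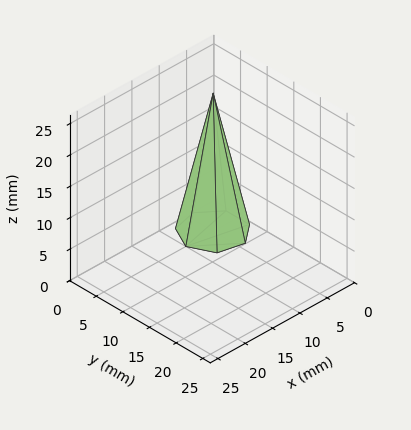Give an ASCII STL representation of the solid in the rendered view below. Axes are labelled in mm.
Reading the render: the shape is a regular 7-sided pyramid, base circumscribed radius ≈ 5 mm, apex at z ≈ 22 mm (dimensions read to the nearest mm from the axis ticks). For the STL, each face is triangulated and given an outward normal.

solid part
  facet normal 0.0000 0.0000 -1.0000
    outer loop
      vertex 3.9 9.9 0.0
      vertex 8.1 8.9 0.0
      vertex 10.0 5.0 0.0
    endloop
  endfacet
  facet normal 0.0000 0.0000 -1.0000
    outer loop
      vertex 0.5 7.2 0.0
      vertex 3.9 9.9 0.0
      vertex 10.0 5.0 0.0
    endloop
  endfacet
  facet normal 0.0000 0.0000 -1.0000
    outer loop
      vertex 0.5 2.8 0.0
      vertex 0.5 7.2 0.0
      vertex 10.0 5.0 0.0
    endloop
  endfacet
  facet normal 0.0000 0.0000 -1.0000
    outer loop
      vertex 3.9 0.1 0.0
      vertex 0.5 2.8 0.0
      vertex 10.0 5.0 0.0
    endloop
  endfacet
  facet normal 0.0000 0.0000 -1.0000
    outer loop
      vertex 8.1 1.1 0.0
      vertex 3.9 0.1 0.0
      vertex 10.0 5.0 0.0
    endloop
  endfacet
  facet normal 0.8808 0.4291 0.2002
    outer loop
      vertex 10.0 5.0 0.0
      vertex 8.1 8.9 0.0
      vertex 5.0 5.0 22.0
    endloop
  endfacet
  facet normal 0.2269 0.9530 0.2009
    outer loop
      vertex 8.1 8.9 0.0
      vertex 3.9 9.9 0.0
      vertex 5.0 5.0 22.0
    endloop
  endfacet
  facet normal -0.6092 0.7671 0.2013
    outer loop
      vertex 3.9 9.9 0.0
      vertex 0.5 7.2 0.0
      vertex 5.0 5.0 22.0
    endloop
  endfacet
  facet normal -0.9797 0.0000 0.2004
    outer loop
      vertex 0.5 7.2 0.0
      vertex 0.5 2.8 0.0
      vertex 5.0 5.0 22.0
    endloop
  endfacet
  facet normal -0.6092 -0.7671 0.2013
    outer loop
      vertex 0.5 2.8 0.0
      vertex 3.9 0.1 0.0
      vertex 5.0 5.0 22.0
    endloop
  endfacet
  facet normal 0.2269 -0.9530 0.2009
    outer loop
      vertex 3.9 0.1 0.0
      vertex 8.1 1.1 0.0
      vertex 5.0 5.0 22.0
    endloop
  endfacet
  facet normal 0.8808 -0.4291 0.2002
    outer loop
      vertex 8.1 1.1 0.0
      vertex 10.0 5.0 0.0
      vertex 5.0 5.0 22.0
    endloop
  endfacet
endsolid part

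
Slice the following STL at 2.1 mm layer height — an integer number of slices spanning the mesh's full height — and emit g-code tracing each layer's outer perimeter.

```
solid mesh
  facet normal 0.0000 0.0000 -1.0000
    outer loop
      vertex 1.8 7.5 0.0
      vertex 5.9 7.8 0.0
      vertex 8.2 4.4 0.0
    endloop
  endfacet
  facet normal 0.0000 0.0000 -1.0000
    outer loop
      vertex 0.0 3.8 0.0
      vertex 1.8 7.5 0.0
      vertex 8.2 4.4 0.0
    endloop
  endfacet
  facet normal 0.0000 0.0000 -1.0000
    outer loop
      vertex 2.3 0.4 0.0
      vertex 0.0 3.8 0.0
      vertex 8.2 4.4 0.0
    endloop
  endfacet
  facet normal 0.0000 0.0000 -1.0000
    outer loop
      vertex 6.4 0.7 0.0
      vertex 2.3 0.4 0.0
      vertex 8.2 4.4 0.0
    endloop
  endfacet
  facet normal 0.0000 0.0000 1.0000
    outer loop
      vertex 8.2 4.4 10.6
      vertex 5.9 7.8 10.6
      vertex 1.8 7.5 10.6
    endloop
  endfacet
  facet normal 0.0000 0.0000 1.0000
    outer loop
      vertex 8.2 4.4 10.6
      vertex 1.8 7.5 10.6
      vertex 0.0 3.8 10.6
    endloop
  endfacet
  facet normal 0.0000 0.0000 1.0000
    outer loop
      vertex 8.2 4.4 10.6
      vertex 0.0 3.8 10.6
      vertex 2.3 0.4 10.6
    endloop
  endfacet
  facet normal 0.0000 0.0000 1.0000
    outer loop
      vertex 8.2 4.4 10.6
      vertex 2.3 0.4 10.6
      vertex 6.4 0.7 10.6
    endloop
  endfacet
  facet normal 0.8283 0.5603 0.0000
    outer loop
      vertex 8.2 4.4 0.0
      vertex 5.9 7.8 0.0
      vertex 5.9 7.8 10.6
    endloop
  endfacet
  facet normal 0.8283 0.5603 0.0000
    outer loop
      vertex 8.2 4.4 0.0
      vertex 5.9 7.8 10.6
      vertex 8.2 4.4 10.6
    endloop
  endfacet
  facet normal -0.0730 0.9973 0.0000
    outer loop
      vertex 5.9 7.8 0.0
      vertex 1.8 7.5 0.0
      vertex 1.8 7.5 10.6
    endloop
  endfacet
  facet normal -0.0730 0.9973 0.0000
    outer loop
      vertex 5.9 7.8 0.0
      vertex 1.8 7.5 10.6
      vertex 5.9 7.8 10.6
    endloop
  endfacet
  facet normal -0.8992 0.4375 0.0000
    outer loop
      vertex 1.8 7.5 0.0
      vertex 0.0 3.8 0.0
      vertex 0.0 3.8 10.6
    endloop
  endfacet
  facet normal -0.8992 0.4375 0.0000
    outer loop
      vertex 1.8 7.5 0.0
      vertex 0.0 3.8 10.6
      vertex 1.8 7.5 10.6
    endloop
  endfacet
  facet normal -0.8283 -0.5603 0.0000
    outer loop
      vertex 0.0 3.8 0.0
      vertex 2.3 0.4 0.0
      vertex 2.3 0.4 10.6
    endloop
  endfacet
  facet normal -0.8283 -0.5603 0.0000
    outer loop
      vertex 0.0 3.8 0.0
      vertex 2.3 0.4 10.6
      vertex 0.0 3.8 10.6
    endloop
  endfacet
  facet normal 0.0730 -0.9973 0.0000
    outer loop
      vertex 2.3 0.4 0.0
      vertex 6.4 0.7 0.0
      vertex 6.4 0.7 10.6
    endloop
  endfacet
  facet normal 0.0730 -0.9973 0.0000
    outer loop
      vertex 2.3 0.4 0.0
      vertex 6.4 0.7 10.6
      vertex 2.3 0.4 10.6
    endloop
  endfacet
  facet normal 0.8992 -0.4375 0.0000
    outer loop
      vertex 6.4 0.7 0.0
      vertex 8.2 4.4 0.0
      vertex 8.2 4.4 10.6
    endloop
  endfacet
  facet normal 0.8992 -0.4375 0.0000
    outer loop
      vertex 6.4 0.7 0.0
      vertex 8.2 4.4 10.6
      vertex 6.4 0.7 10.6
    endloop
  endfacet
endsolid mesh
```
; perimeter-only toolpath
G21 ; units = mm
G90 ; absolute positioning
G28 ; home
; layer 1
G0 Z2.1
G0 X8.2 Y4.4
G1 X5.9 Y7.8
G1 X1.8 Y7.5
G1 X0.0 Y3.8
G1 X2.3 Y0.4
G1 X6.4 Y0.7
G1 X8.2 Y4.4
; layer 2
G0 Z4.2
G0 X8.2 Y4.4
G1 X5.9 Y7.8
G1 X1.8 Y7.5
G1 X0.0 Y3.8
G1 X2.3 Y0.4
G1 X6.4 Y0.7
G1 X8.2 Y4.4
; layer 3
G0 Z6.4
G0 X8.2 Y4.4
G1 X5.9 Y7.8
G1 X1.8 Y7.5
G1 X0.0 Y3.8
G1 X2.3 Y0.4
G1 X6.4 Y0.7
G1 X8.2 Y4.4
; layer 4
G0 Z8.5
G0 X8.2 Y4.4
G1 X5.9 Y7.8
G1 X1.8 Y7.5
G1 X0.0 Y3.8
G1 X2.3 Y0.4
G1 X6.4 Y0.7
G1 X8.2 Y4.4
; layer 5
G0 Z10.6
G0 X8.2 Y4.4
G1 X5.9 Y7.8
G1 X1.8 Y7.5
G1 X0.0 Y3.8
G1 X2.3 Y0.4
G1 X6.4 Y0.7
G1 X8.2 Y4.4
M2 ; end

The solid is a regular 6-sided prism (a cylinder approximated with 6 flat sides), circumscribed radius ≈ 4.1 mm, height ≈ 10.6 mm. Slicing at Δz = 2.1 mm — 5 equal slices spanning the solid's height, so layer i sits at z = i·h/5 — gives 5 non-empty perimeters. Each is a 6-segment closed polygon; G0 lifts to the layer z and rapids to the start vertex, then G1 traces the edges.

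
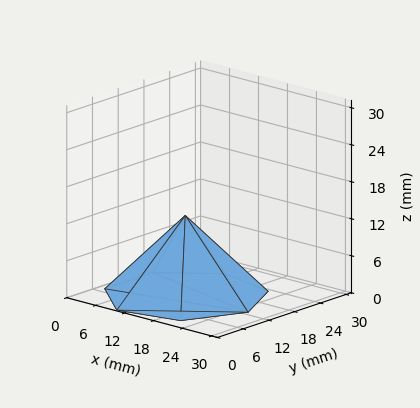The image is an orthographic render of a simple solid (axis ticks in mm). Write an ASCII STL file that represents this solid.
Reading the render: the shape is a regular 7-sided pyramid, base circumscribed radius ≈ 13 mm, apex at z ≈ 13 mm (dimensions read to the nearest mm from the axis ticks). For the STL, each face is triangulated and given an outward normal.

solid part
  facet normal 0.0000 0.0000 -1.0000
    outer loop
      vertex 10.1 25.7 0.0
      vertex 21.1 23.2 0.0
      vertex 26.0 13.0 0.0
    endloop
  endfacet
  facet normal 0.0000 0.0000 -1.0000
    outer loop
      vertex 1.3 18.6 0.0
      vertex 10.1 25.7 0.0
      vertex 26.0 13.0 0.0
    endloop
  endfacet
  facet normal 0.0000 0.0000 -1.0000
    outer loop
      vertex 1.3 7.4 0.0
      vertex 1.3 18.6 0.0
      vertex 26.0 13.0 0.0
    endloop
  endfacet
  facet normal 0.0000 0.0000 -1.0000
    outer loop
      vertex 10.1 0.3 0.0
      vertex 1.3 7.4 0.0
      vertex 26.0 13.0 0.0
    endloop
  endfacet
  facet normal 0.0000 0.0000 -1.0000
    outer loop
      vertex 21.1 2.8 0.0
      vertex 10.1 0.3 0.0
      vertex 26.0 13.0 0.0
    endloop
  endfacet
  facet normal 0.6695 0.3216 0.6695
    outer loop
      vertex 26.0 13.0 0.0
      vertex 21.1 23.2 0.0
      vertex 13.0 13.0 13.0
    endloop
  endfacet
  facet normal 0.1645 0.7237 0.6703
    outer loop
      vertex 21.1 23.2 0.0
      vertex 10.1 25.7 0.0
      vertex 13.0 13.0 13.0
    endloop
  endfacet
  facet normal -0.4666 0.5784 0.6691
    outer loop
      vertex 10.1 25.7 0.0
      vertex 1.3 18.6 0.0
      vertex 13.0 13.0 13.0
    endloop
  endfacet
  facet normal -0.7433 0.0000 0.6690
    outer loop
      vertex 1.3 18.6 0.0
      vertex 1.3 7.4 0.0
      vertex 13.0 13.0 13.0
    endloop
  endfacet
  facet normal -0.4666 -0.5784 0.6691
    outer loop
      vertex 1.3 7.4 0.0
      vertex 10.1 0.3 0.0
      vertex 13.0 13.0 13.0
    endloop
  endfacet
  facet normal 0.1645 -0.7237 0.6703
    outer loop
      vertex 10.1 0.3 0.0
      vertex 21.1 2.8 0.0
      vertex 13.0 13.0 13.0
    endloop
  endfacet
  facet normal 0.6695 -0.3216 0.6695
    outer loop
      vertex 21.1 2.8 0.0
      vertex 26.0 13.0 0.0
      vertex 13.0 13.0 13.0
    endloop
  endfacet
endsolid part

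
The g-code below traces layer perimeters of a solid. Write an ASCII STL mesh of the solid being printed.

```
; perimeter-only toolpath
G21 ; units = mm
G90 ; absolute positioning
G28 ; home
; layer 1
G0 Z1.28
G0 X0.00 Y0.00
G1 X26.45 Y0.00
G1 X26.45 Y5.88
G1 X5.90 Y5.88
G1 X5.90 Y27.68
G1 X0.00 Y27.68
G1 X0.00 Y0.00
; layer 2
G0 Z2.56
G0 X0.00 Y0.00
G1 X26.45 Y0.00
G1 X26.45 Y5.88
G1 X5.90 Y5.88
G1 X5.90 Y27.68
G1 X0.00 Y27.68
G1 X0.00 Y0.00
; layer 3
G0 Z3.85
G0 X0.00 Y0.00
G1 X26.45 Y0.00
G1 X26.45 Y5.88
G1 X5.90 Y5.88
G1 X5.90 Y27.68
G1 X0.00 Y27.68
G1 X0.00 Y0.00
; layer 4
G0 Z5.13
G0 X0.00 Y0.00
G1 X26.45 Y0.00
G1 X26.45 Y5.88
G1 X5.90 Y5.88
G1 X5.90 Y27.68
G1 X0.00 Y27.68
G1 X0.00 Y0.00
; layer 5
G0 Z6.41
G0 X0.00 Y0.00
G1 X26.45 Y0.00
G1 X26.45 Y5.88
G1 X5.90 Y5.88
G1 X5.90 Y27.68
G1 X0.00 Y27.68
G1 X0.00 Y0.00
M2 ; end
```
solid part
  facet normal 0.0000 0.0000 -1.0000
    outer loop
      vertex 26.45 5.88 0.00
      vertex 26.45 0.00 0.00
      vertex 0.00 0.00 0.00
    endloop
  endfacet
  facet normal 0.0000 0.0000 -1.0000
    outer loop
      vertex 5.90 5.88 0.00
      vertex 26.45 5.88 0.00
      vertex 0.00 0.00 0.00
    endloop
  endfacet
  facet normal 0.0000 0.0000 -1.0000
    outer loop
      vertex 5.90 27.68 0.00
      vertex 5.90 5.88 0.00
      vertex 0.00 0.00 0.00
    endloop
  endfacet
  facet normal 0.0000 0.0000 -1.0000
    outer loop
      vertex 0.00 27.68 0.00
      vertex 5.90 27.68 0.00
      vertex 0.00 0.00 0.00
    endloop
  endfacet
  facet normal 0.0000 0.0000 1.0000
    outer loop
      vertex 0.00 0.00 6.41
      vertex 26.45 0.00 6.41
      vertex 26.45 5.88 6.41
    endloop
  endfacet
  facet normal 0.0000 0.0000 1.0000
    outer loop
      vertex 0.00 0.00 6.41
      vertex 26.45 5.88 6.41
      vertex 5.90 5.88 6.41
    endloop
  endfacet
  facet normal 0.0000 0.0000 1.0000
    outer loop
      vertex 0.00 0.00 6.41
      vertex 5.90 5.88 6.41
      vertex 5.90 27.68 6.41
    endloop
  endfacet
  facet normal 0.0000 0.0000 1.0000
    outer loop
      vertex 0.00 0.00 6.41
      vertex 5.90 27.68 6.41
      vertex 0.00 27.68 6.41
    endloop
  endfacet
  facet normal 0.0000 -1.0000 0.0000
    outer loop
      vertex 0.00 0.00 0.00
      vertex 26.45 0.00 0.00
      vertex 26.45 0.00 6.41
    endloop
  endfacet
  facet normal 0.0000 -1.0000 0.0000
    outer loop
      vertex 0.00 0.00 0.00
      vertex 26.45 0.00 6.41
      vertex 0.00 0.00 6.41
    endloop
  endfacet
  facet normal 1.0000 0.0000 0.0000
    outer loop
      vertex 26.45 0.00 0.00
      vertex 26.45 5.88 0.00
      vertex 26.45 5.88 6.41
    endloop
  endfacet
  facet normal 1.0000 0.0000 0.0000
    outer loop
      vertex 26.45 0.00 0.00
      vertex 26.45 5.88 6.41
      vertex 26.45 0.00 6.41
    endloop
  endfacet
  facet normal 0.0000 1.0000 0.0000
    outer loop
      vertex 26.45 5.88 0.00
      vertex 5.90 5.88 0.00
      vertex 5.90 5.88 6.41
    endloop
  endfacet
  facet normal 0.0000 1.0000 0.0000
    outer loop
      vertex 26.45 5.88 0.00
      vertex 5.90 5.88 6.41
      vertex 26.45 5.88 6.41
    endloop
  endfacet
  facet normal 1.0000 0.0000 0.0000
    outer loop
      vertex 5.90 5.88 0.00
      vertex 5.90 27.68 0.00
      vertex 5.90 27.68 6.41
    endloop
  endfacet
  facet normal 1.0000 0.0000 0.0000
    outer loop
      vertex 5.90 5.88 0.00
      vertex 5.90 27.68 6.41
      vertex 5.90 5.88 6.41
    endloop
  endfacet
  facet normal 0.0000 1.0000 0.0000
    outer loop
      vertex 5.90 27.68 0.00
      vertex 0.00 27.68 0.00
      vertex 0.00 27.68 6.41
    endloop
  endfacet
  facet normal 0.0000 1.0000 0.0000
    outer loop
      vertex 5.90 27.68 0.00
      vertex 0.00 27.68 6.41
      vertex 5.90 27.68 6.41
    endloop
  endfacet
  facet normal -1.0000 0.0000 0.0000
    outer loop
      vertex 0.00 27.68 0.00
      vertex 0.00 0.00 0.00
      vertex 0.00 0.00 6.41
    endloop
  endfacet
  facet normal -1.0000 0.0000 0.0000
    outer loop
      vertex 0.00 27.68 0.00
      vertex 0.00 0.00 6.41
      vertex 0.00 27.68 6.41
    endloop
  endfacet
endsolid part

The G0 Z moves step by Δz≈1.28 mm. Every layer's G1 loop is the same polygon, so the solid is a straight extrusion of it from z=0 to z≈6.41. Closing with flat bottom and top caps and triangulating gives 20 facets — an L-shaped prism: outer 26.4 × 27.7 mm, arm thicknesses ≈ 5.88 mm (horizontal) and 5.9 mm (vertical), extruded 6.41 mm in z.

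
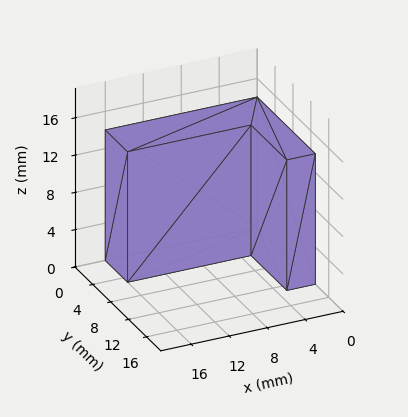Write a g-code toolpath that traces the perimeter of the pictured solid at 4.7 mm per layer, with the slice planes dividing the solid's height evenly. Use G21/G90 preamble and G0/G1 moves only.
Reading the render: the shape is an L-shaped prism: outer 16 × 13 mm, arm thicknesses ≈ 5 mm (horizontal) and 3 mm (vertical), extruded 14 mm in z (dimensions read to the nearest mm from the axis ticks). For the g-code, the solid's height is divided into equal slices at the stated Δz and each level perimeter traced with G1 moves after a G0 lift.

; perimeter-only toolpath
G21 ; units = mm
G90 ; absolute positioning
G28 ; home
; layer 1
G0 Z4.7
G0 X0.0 Y0.0
G1 X16.0 Y0.0
G1 X16.0 Y5.0
G1 X3.0 Y5.0
G1 X3.0 Y13.0
G1 X0.0 Y13.0
G1 X0.0 Y0.0
; layer 2
G0 Z9.3
G0 X0.0 Y0.0
G1 X16.0 Y0.0
G1 X16.0 Y5.0
G1 X3.0 Y5.0
G1 X3.0 Y13.0
G1 X0.0 Y13.0
G1 X0.0 Y0.0
; layer 3
G0 Z14.0
G0 X0.0 Y0.0
G1 X16.0 Y0.0
G1 X16.0 Y5.0
G1 X3.0 Y5.0
G1 X3.0 Y13.0
G1 X0.0 Y13.0
G1 X0.0 Y0.0
M2 ; end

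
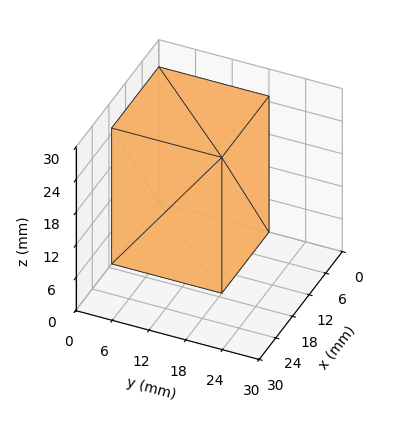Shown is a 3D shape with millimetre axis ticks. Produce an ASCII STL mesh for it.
Reading the render: the shape is a rectangular box, roughly 17 × 18 mm footprint and 25 mm tall (dimensions read to the nearest mm from the axis ticks). For the STL, each face is triangulated and given an outward normal.

solid part
  facet normal 0.0000 0.0000 -1.0000
    outer loop
      vertex 17.0 18.0 0.0
      vertex 17.0 0.0 0.0
      vertex 0.0 0.0 0.0
    endloop
  endfacet
  facet normal 0.0000 0.0000 -1.0000
    outer loop
      vertex 0.0 18.0 0.0
      vertex 17.0 18.0 0.0
      vertex 0.0 0.0 0.0
    endloop
  endfacet
  facet normal 0.0000 0.0000 1.0000
    outer loop
      vertex 0.0 0.0 25.0
      vertex 17.0 0.0 25.0
      vertex 17.0 18.0 25.0
    endloop
  endfacet
  facet normal 0.0000 0.0000 1.0000
    outer loop
      vertex 0.0 0.0 25.0
      vertex 17.0 18.0 25.0
      vertex 0.0 18.0 25.0
    endloop
  endfacet
  facet normal 0.0000 -1.0000 0.0000
    outer loop
      vertex 0.0 0.0 0.0
      vertex 17.0 0.0 0.0
      vertex 17.0 0.0 25.0
    endloop
  endfacet
  facet normal 0.0000 -1.0000 0.0000
    outer loop
      vertex 0.0 0.0 0.0
      vertex 17.0 0.0 25.0
      vertex 0.0 0.0 25.0
    endloop
  endfacet
  facet normal 0.0000 1.0000 0.0000
    outer loop
      vertex 17.0 18.0 25.0
      vertex 17.0 18.0 0.0
      vertex 0.0 18.0 0.0
    endloop
  endfacet
  facet normal 0.0000 1.0000 0.0000
    outer loop
      vertex 0.0 18.0 25.0
      vertex 17.0 18.0 25.0
      vertex 0.0 18.0 0.0
    endloop
  endfacet
  facet normal -1.0000 0.0000 0.0000
    outer loop
      vertex 0.0 18.0 25.0
      vertex 0.0 18.0 0.0
      vertex 0.0 0.0 0.0
    endloop
  endfacet
  facet normal -1.0000 0.0000 0.0000
    outer loop
      vertex 0.0 0.0 25.0
      vertex 0.0 18.0 25.0
      vertex 0.0 0.0 0.0
    endloop
  endfacet
  facet normal 1.0000 0.0000 0.0000
    outer loop
      vertex 17.0 0.0 0.0
      vertex 17.0 18.0 0.0
      vertex 17.0 18.0 25.0
    endloop
  endfacet
  facet normal 1.0000 0.0000 0.0000
    outer loop
      vertex 17.0 0.0 0.0
      vertex 17.0 18.0 25.0
      vertex 17.0 0.0 25.0
    endloop
  endfacet
endsolid part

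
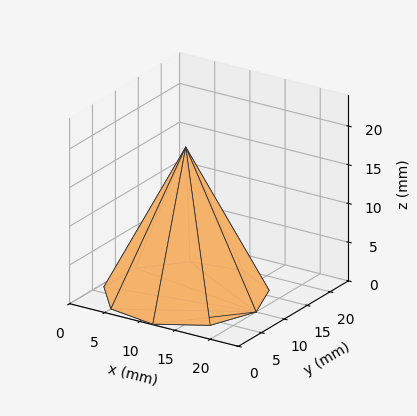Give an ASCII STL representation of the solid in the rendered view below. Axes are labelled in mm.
Reading the render: the shape is a regular 9-sided pyramid, base circumscribed radius ≈ 10 mm, apex at z ≈ 19 mm (dimensions read to the nearest mm from the axis ticks). For the STL, each face is triangulated and given an outward normal.

solid part
  facet normal 0.0000 0.0000 -1.0000
    outer loop
      vertex 11.74 19.85 0.00
      vertex 17.66 16.43 0.00
      vertex 20.00 10.00 0.00
    endloop
  endfacet
  facet normal 0.0000 0.0000 -1.0000
    outer loop
      vertex 5.00 18.66 0.00
      vertex 11.74 19.85 0.00
      vertex 20.00 10.00 0.00
    endloop
  endfacet
  facet normal 0.0000 0.0000 -1.0000
    outer loop
      vertex 0.60 13.42 0.00
      vertex 5.00 18.66 0.00
      vertex 20.00 10.00 0.00
    endloop
  endfacet
  facet normal 0.0000 0.0000 -1.0000
    outer loop
      vertex 0.60 6.58 0.00
      vertex 0.60 13.42 0.00
      vertex 20.00 10.00 0.00
    endloop
  endfacet
  facet normal 0.0000 0.0000 -1.0000
    outer loop
      vertex 5.00 1.34 0.00
      vertex 0.60 6.58 0.00
      vertex 20.00 10.00 0.00
    endloop
  endfacet
  facet normal 0.0000 0.0000 -1.0000
    outer loop
      vertex 11.74 0.15 0.00
      vertex 5.00 1.34 0.00
      vertex 20.00 10.00 0.00
    endloop
  endfacet
  facet normal 0.0000 0.0000 -1.0000
    outer loop
      vertex 17.66 3.57 0.00
      vertex 11.74 0.15 0.00
      vertex 20.00 10.00 0.00
    endloop
  endfacet
  facet normal 0.8423 0.3065 0.4433
    outer loop
      vertex 20.00 10.00 0.00
      vertex 17.66 16.43 0.00
      vertex 10.00 10.00 19.00
    endloop
  endfacet
  facet normal 0.4484 0.7761 0.4434
    outer loop
      vertex 17.66 16.43 0.00
      vertex 11.74 19.85 0.00
      vertex 10.00 10.00 19.00
    endloop
  endfacet
  facet normal -0.1558 0.8827 0.4433
    outer loop
      vertex 11.74 19.85 0.00
      vertex 5.00 18.66 0.00
      vertex 10.00 10.00 19.00
    endloop
  endfacet
  facet normal -0.6864 0.5764 0.4434
    outer loop
      vertex 5.00 18.66 0.00
      vertex 0.60 13.42 0.00
      vertex 10.00 10.00 19.00
    endloop
  endfacet
  facet normal -0.8963 0.0000 0.4434
    outer loop
      vertex 0.60 13.42 0.00
      vertex 0.60 6.58 0.00
      vertex 10.00 10.00 19.00
    endloop
  endfacet
  facet normal -0.6864 -0.5764 0.4434
    outer loop
      vertex 0.60 6.58 0.00
      vertex 5.00 1.34 0.00
      vertex 10.00 10.00 19.00
    endloop
  endfacet
  facet normal -0.1558 -0.8827 0.4433
    outer loop
      vertex 5.00 1.34 0.00
      vertex 11.74 0.15 0.00
      vertex 10.00 10.00 19.00
    endloop
  endfacet
  facet normal 0.4484 -0.7761 0.4434
    outer loop
      vertex 11.74 0.15 0.00
      vertex 17.66 3.57 0.00
      vertex 10.00 10.00 19.00
    endloop
  endfacet
  facet normal 0.8423 -0.3065 0.4433
    outer loop
      vertex 17.66 3.57 0.00
      vertex 20.00 10.00 0.00
      vertex 10.00 10.00 19.00
    endloop
  endfacet
endsolid part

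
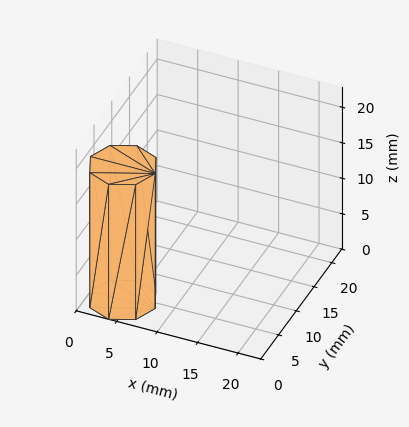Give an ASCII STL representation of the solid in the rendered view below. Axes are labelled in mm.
Reading the render: the shape is a regular 8-sided prism (a cylinder approximated with 8 flat sides), circumscribed radius ≈ 4 mm, height ≈ 19 mm (dimensions read to the nearest mm from the axis ticks). For the STL, each face is triangulated and given an outward normal.

solid part
  facet normal 0.0000 0.0000 -1.0000
    outer loop
      vertex 4.00 8.00 0.00
      vertex 6.83 6.83 0.00
      vertex 8.00 4.00 0.00
    endloop
  endfacet
  facet normal 0.0000 0.0000 -1.0000
    outer loop
      vertex 1.17 6.83 0.00
      vertex 4.00 8.00 0.00
      vertex 8.00 4.00 0.00
    endloop
  endfacet
  facet normal 0.0000 0.0000 -1.0000
    outer loop
      vertex 0.00 4.00 0.00
      vertex 1.17 6.83 0.00
      vertex 8.00 4.00 0.00
    endloop
  endfacet
  facet normal 0.0000 0.0000 -1.0000
    outer loop
      vertex 1.17 1.17 0.00
      vertex 0.00 4.00 0.00
      vertex 8.00 4.00 0.00
    endloop
  endfacet
  facet normal 0.0000 0.0000 -1.0000
    outer loop
      vertex 4.00 0.00 0.00
      vertex 1.17 1.17 0.00
      vertex 8.00 4.00 0.00
    endloop
  endfacet
  facet normal 0.0000 0.0000 -1.0000
    outer loop
      vertex 6.83 1.17 0.00
      vertex 4.00 0.00 0.00
      vertex 8.00 4.00 0.00
    endloop
  endfacet
  facet normal 0.0000 0.0000 1.0000
    outer loop
      vertex 8.00 4.00 19.00
      vertex 6.83 6.83 19.00
      vertex 4.00 8.00 19.00
    endloop
  endfacet
  facet normal 0.0000 0.0000 1.0000
    outer loop
      vertex 8.00 4.00 19.00
      vertex 4.00 8.00 19.00
      vertex 1.17 6.83 19.00
    endloop
  endfacet
  facet normal 0.0000 0.0000 1.0000
    outer loop
      vertex 8.00 4.00 19.00
      vertex 1.17 6.83 19.00
      vertex 0.00 4.00 19.00
    endloop
  endfacet
  facet normal 0.0000 0.0000 1.0000
    outer loop
      vertex 8.00 4.00 19.00
      vertex 0.00 4.00 19.00
      vertex 1.17 1.17 19.00
    endloop
  endfacet
  facet normal 0.0000 0.0000 1.0000
    outer loop
      vertex 8.00 4.00 19.00
      vertex 1.17 1.17 19.00
      vertex 4.00 0.00 19.00
    endloop
  endfacet
  facet normal 0.0000 0.0000 1.0000
    outer loop
      vertex 8.00 4.00 19.00
      vertex 4.00 0.00 19.00
      vertex 6.83 1.17 19.00
    endloop
  endfacet
  facet normal 0.9241 0.3821 0.0000
    outer loop
      vertex 8.00 4.00 0.00
      vertex 6.83 6.83 0.00
      vertex 6.83 6.83 19.00
    endloop
  endfacet
  facet normal 0.9241 0.3821 0.0000
    outer loop
      vertex 8.00 4.00 0.00
      vertex 6.83 6.83 19.00
      vertex 8.00 4.00 19.00
    endloop
  endfacet
  facet normal 0.3821 0.9241 0.0000
    outer loop
      vertex 6.83 6.83 0.00
      vertex 4.00 8.00 0.00
      vertex 4.00 8.00 19.00
    endloop
  endfacet
  facet normal 0.3821 0.9241 0.0000
    outer loop
      vertex 6.83 6.83 0.00
      vertex 4.00 8.00 19.00
      vertex 6.83 6.83 19.00
    endloop
  endfacet
  facet normal -0.3821 0.9241 0.0000
    outer loop
      vertex 4.00 8.00 0.00
      vertex 1.17 6.83 0.00
      vertex 1.17 6.83 19.00
    endloop
  endfacet
  facet normal -0.3821 0.9241 0.0000
    outer loop
      vertex 4.00 8.00 0.00
      vertex 1.17 6.83 19.00
      vertex 4.00 8.00 19.00
    endloop
  endfacet
  facet normal -0.9241 0.3821 0.0000
    outer loop
      vertex 1.17 6.83 0.00
      vertex 0.00 4.00 0.00
      vertex 0.00 4.00 19.00
    endloop
  endfacet
  facet normal -0.9241 0.3821 0.0000
    outer loop
      vertex 1.17 6.83 0.00
      vertex 0.00 4.00 19.00
      vertex 1.17 6.83 19.00
    endloop
  endfacet
  facet normal -0.9241 -0.3821 0.0000
    outer loop
      vertex 0.00 4.00 0.00
      vertex 1.17 1.17 0.00
      vertex 1.17 1.17 19.00
    endloop
  endfacet
  facet normal -0.9241 -0.3821 0.0000
    outer loop
      vertex 0.00 4.00 0.00
      vertex 1.17 1.17 19.00
      vertex 0.00 4.00 19.00
    endloop
  endfacet
  facet normal -0.3821 -0.9241 0.0000
    outer loop
      vertex 1.17 1.17 0.00
      vertex 4.00 0.00 0.00
      vertex 4.00 0.00 19.00
    endloop
  endfacet
  facet normal -0.3821 -0.9241 0.0000
    outer loop
      vertex 1.17 1.17 0.00
      vertex 4.00 0.00 19.00
      vertex 1.17 1.17 19.00
    endloop
  endfacet
  facet normal 0.3821 -0.9241 0.0000
    outer loop
      vertex 4.00 0.00 0.00
      vertex 6.83 1.17 0.00
      vertex 6.83 1.17 19.00
    endloop
  endfacet
  facet normal 0.3821 -0.9241 0.0000
    outer loop
      vertex 4.00 0.00 0.00
      vertex 6.83 1.17 19.00
      vertex 4.00 0.00 19.00
    endloop
  endfacet
  facet normal 0.9241 -0.3821 0.0000
    outer loop
      vertex 6.83 1.17 0.00
      vertex 8.00 4.00 0.00
      vertex 8.00 4.00 19.00
    endloop
  endfacet
  facet normal 0.9241 -0.3821 0.0000
    outer loop
      vertex 6.83 1.17 0.00
      vertex 8.00 4.00 19.00
      vertex 6.83 1.17 19.00
    endloop
  endfacet
endsolid part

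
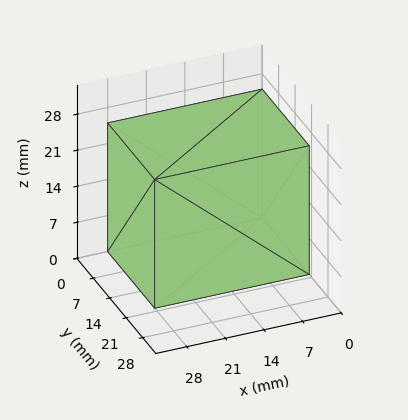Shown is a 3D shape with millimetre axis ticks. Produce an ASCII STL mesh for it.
Reading the render: the shape is a rectangular box, roughly 28 × 20 mm footprint and 25 mm tall (dimensions read to the nearest mm from the axis ticks). For the STL, each face is triangulated and given an outward normal.

solid part
  facet normal 0.0000 0.0000 -1.0000
    outer loop
      vertex 28.00 20.00 0.00
      vertex 28.00 0.00 0.00
      vertex 0.00 0.00 0.00
    endloop
  endfacet
  facet normal 0.0000 0.0000 -1.0000
    outer loop
      vertex 0.00 20.00 0.00
      vertex 28.00 20.00 0.00
      vertex 0.00 0.00 0.00
    endloop
  endfacet
  facet normal 0.0000 0.0000 1.0000
    outer loop
      vertex 0.00 0.00 25.00
      vertex 28.00 0.00 25.00
      vertex 28.00 20.00 25.00
    endloop
  endfacet
  facet normal 0.0000 0.0000 1.0000
    outer loop
      vertex 0.00 0.00 25.00
      vertex 28.00 20.00 25.00
      vertex 0.00 20.00 25.00
    endloop
  endfacet
  facet normal 0.0000 -1.0000 0.0000
    outer loop
      vertex 0.00 0.00 0.00
      vertex 28.00 0.00 0.00
      vertex 28.00 0.00 25.00
    endloop
  endfacet
  facet normal 0.0000 -1.0000 0.0000
    outer loop
      vertex 0.00 0.00 0.00
      vertex 28.00 0.00 25.00
      vertex 0.00 0.00 25.00
    endloop
  endfacet
  facet normal 0.0000 1.0000 0.0000
    outer loop
      vertex 28.00 20.00 25.00
      vertex 28.00 20.00 0.00
      vertex 0.00 20.00 0.00
    endloop
  endfacet
  facet normal 0.0000 1.0000 0.0000
    outer loop
      vertex 0.00 20.00 25.00
      vertex 28.00 20.00 25.00
      vertex 0.00 20.00 0.00
    endloop
  endfacet
  facet normal -1.0000 0.0000 0.0000
    outer loop
      vertex 0.00 20.00 25.00
      vertex 0.00 20.00 0.00
      vertex 0.00 0.00 0.00
    endloop
  endfacet
  facet normal -1.0000 0.0000 0.0000
    outer loop
      vertex 0.00 0.00 25.00
      vertex 0.00 20.00 25.00
      vertex 0.00 0.00 0.00
    endloop
  endfacet
  facet normal 1.0000 0.0000 0.0000
    outer loop
      vertex 28.00 0.00 0.00
      vertex 28.00 20.00 0.00
      vertex 28.00 20.00 25.00
    endloop
  endfacet
  facet normal 1.0000 0.0000 0.0000
    outer loop
      vertex 28.00 0.00 0.00
      vertex 28.00 20.00 25.00
      vertex 28.00 0.00 25.00
    endloop
  endfacet
endsolid part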